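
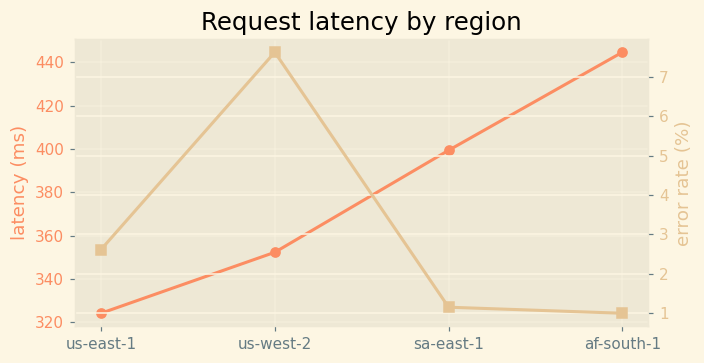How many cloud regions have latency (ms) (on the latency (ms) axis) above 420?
Above 420: af-south-1.

1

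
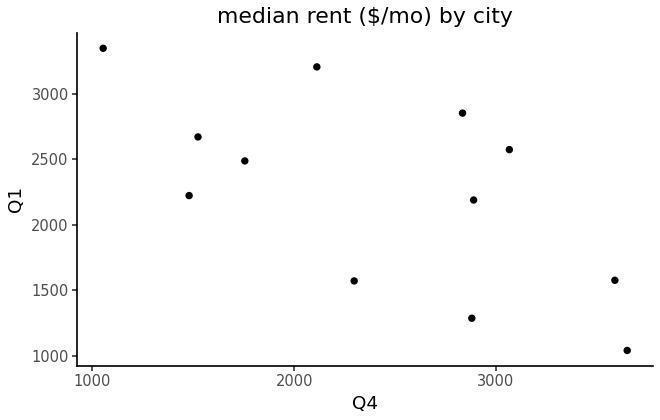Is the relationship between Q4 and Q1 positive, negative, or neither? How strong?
negative, moderate

Points are negatively correlated; moderate (|r| ≈ 0.6).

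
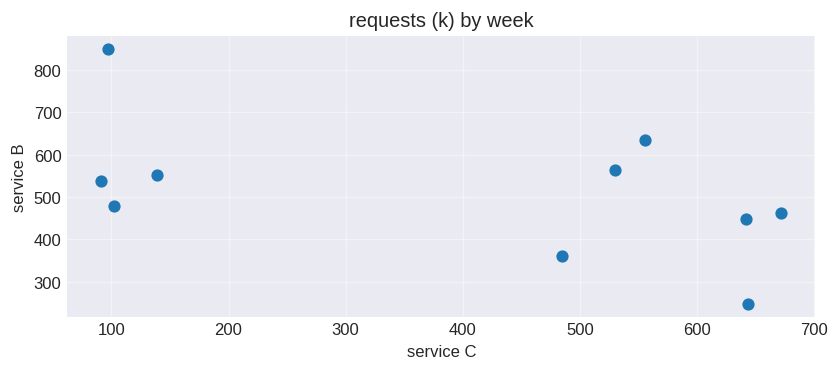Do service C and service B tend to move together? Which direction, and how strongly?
negative, moderate

Points are negatively correlated; moderate (|r| ≈ 0.5).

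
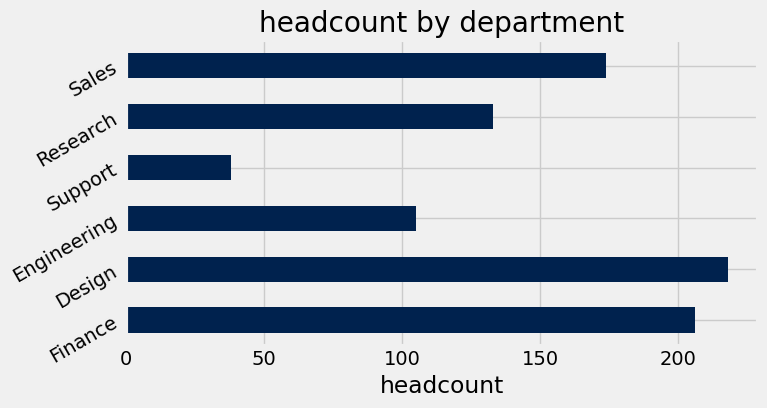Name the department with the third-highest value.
Sales

Top 4: Design ≈ 220, Finance ≈ 200, Sales ≈ 180, Research ≈ 140.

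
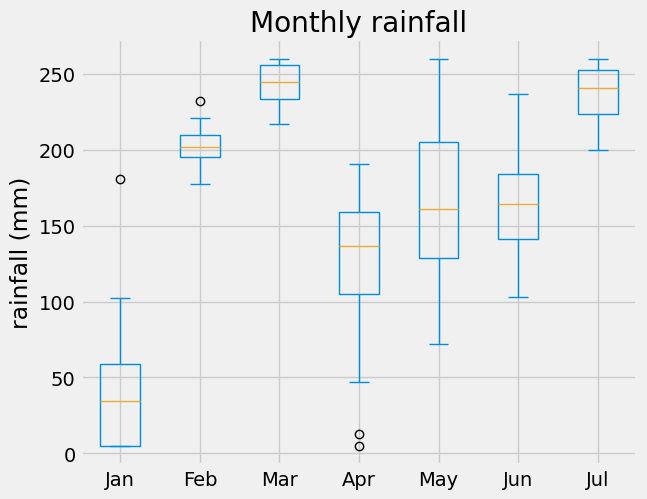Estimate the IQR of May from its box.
≈ 80

Q3 ≈ 200, Q1 ≈ 120; IQR ≈ 80.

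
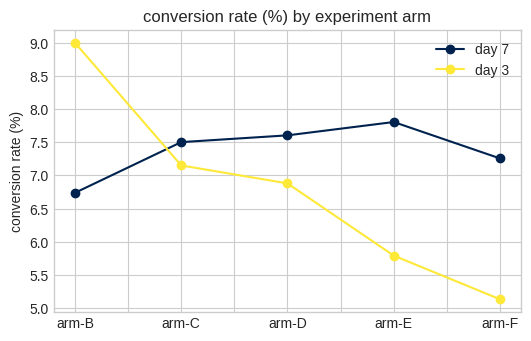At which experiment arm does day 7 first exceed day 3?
arm-C

arm-B: day 7 ≈ 6.5 vs day 3 ≈ 9.0 (not yet); arm-C: day 7 ≈ 7.5 vs day 3 ≈ 7.0 (first crossover).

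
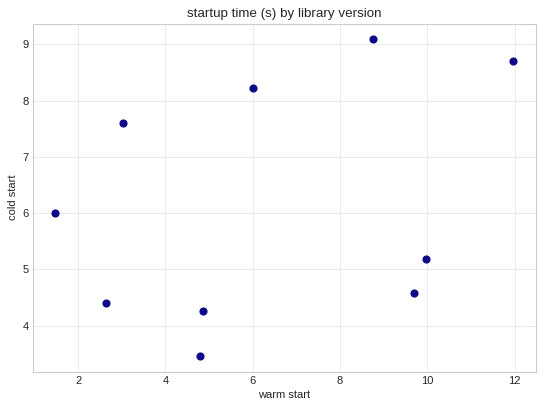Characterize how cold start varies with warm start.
positive, weak

Points are positively correlated; weak (|r| ≈ 0.3).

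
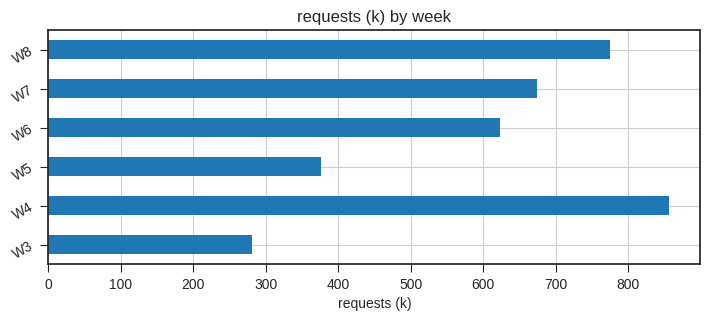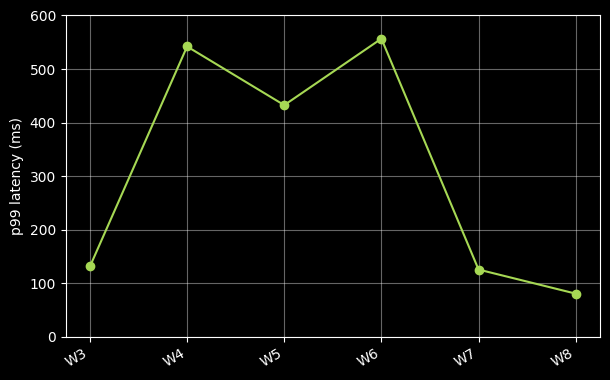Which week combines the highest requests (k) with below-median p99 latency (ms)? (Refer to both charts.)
W8

Chart 2 median p99 latency (ms) ≈ 300; below-median weeks: W3, W7, W8. Among those, W8 has the highest requests (k) (≈ 800).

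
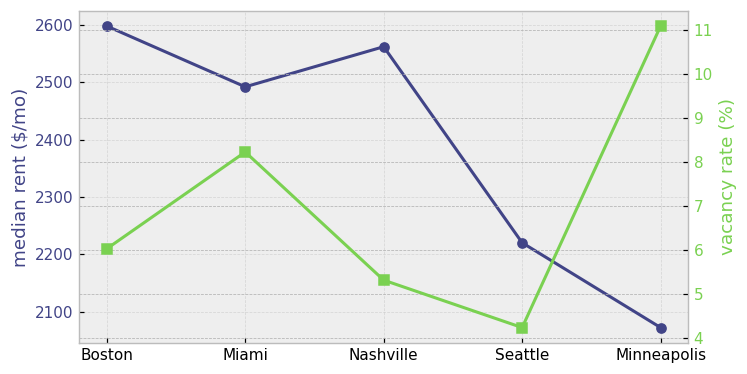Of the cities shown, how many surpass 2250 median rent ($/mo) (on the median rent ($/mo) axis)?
3

Above 2250: Boston, Miami, Nashville.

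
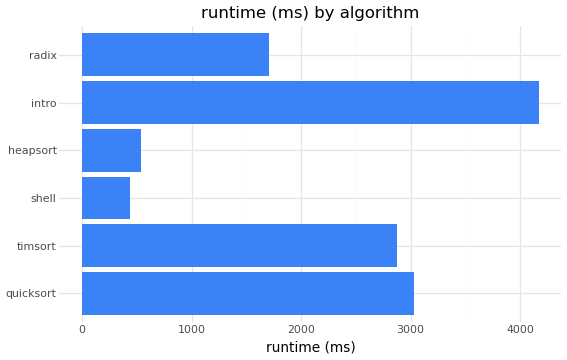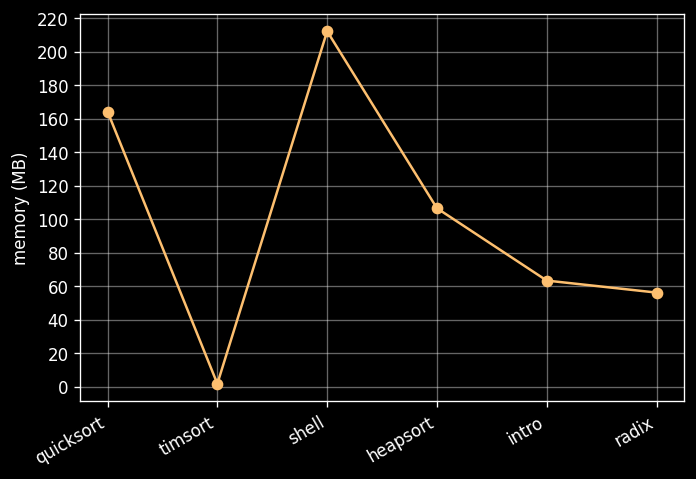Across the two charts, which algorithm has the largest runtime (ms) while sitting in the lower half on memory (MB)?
intro

Chart 2 median memory (MB) ≈ 80; below-median algorithms: timsort, intro, radix. Among those, intro has the highest runtime (ms) (≈ 4000).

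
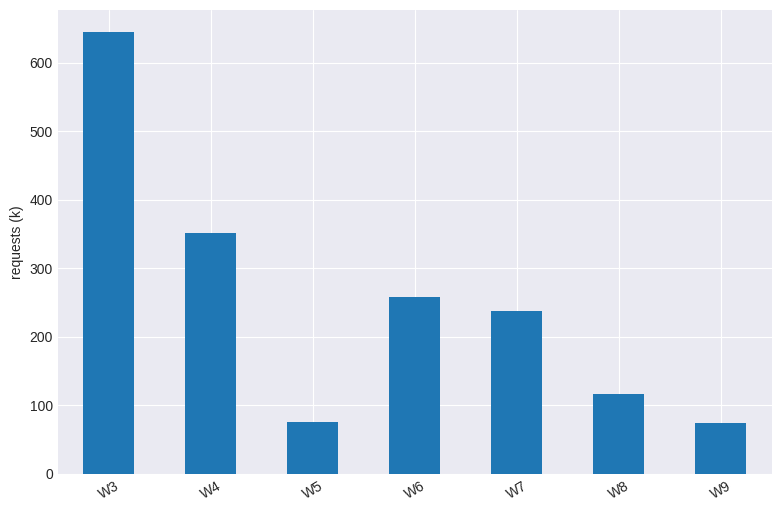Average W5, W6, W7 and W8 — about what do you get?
(100 + 300 + 200 + 100) / 4 ≈ 175.

≈ 175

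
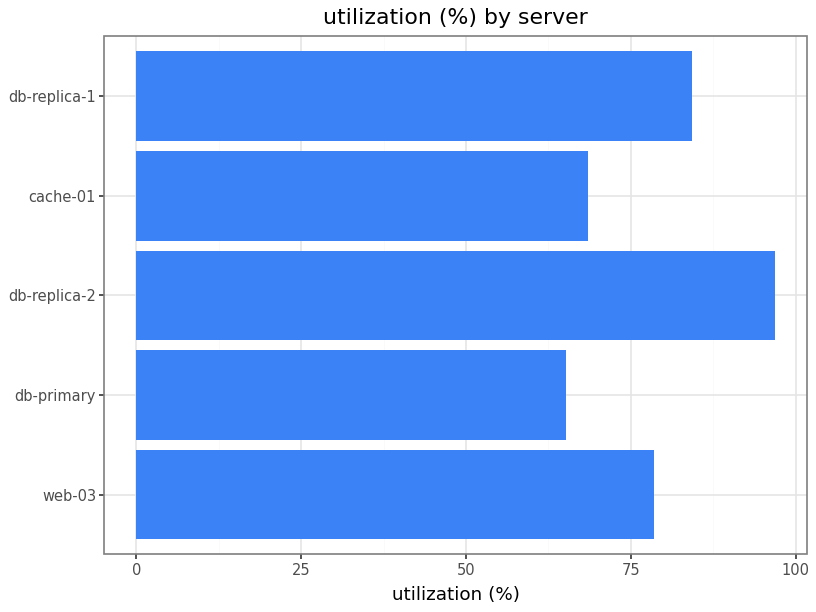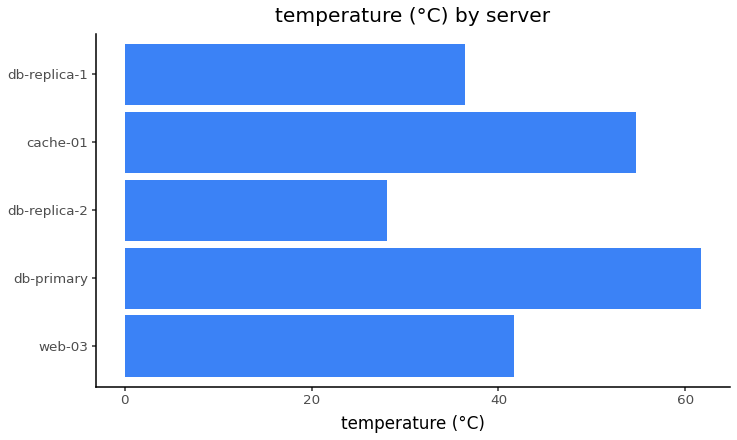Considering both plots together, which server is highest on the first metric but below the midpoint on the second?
db-replica-2

Chart 2 median temperature (°C) ≈ 40; below-median servers: db-replica-2, db-replica-1. Among those, db-replica-2 has the highest utilization (%) (≈ 100).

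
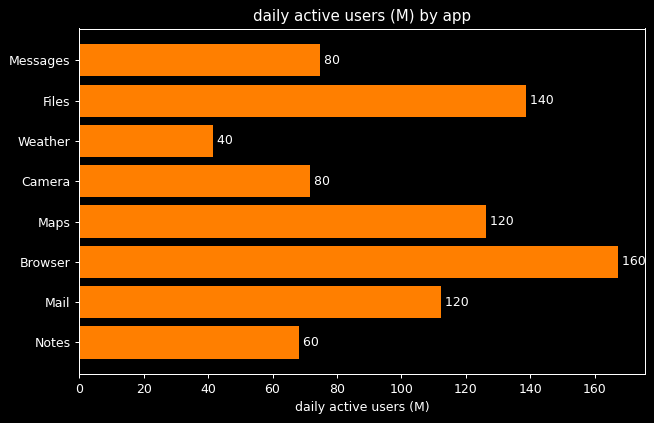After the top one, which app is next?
Files

Top 3: Browser ≈ 160, Files ≈ 140, Maps ≈ 120.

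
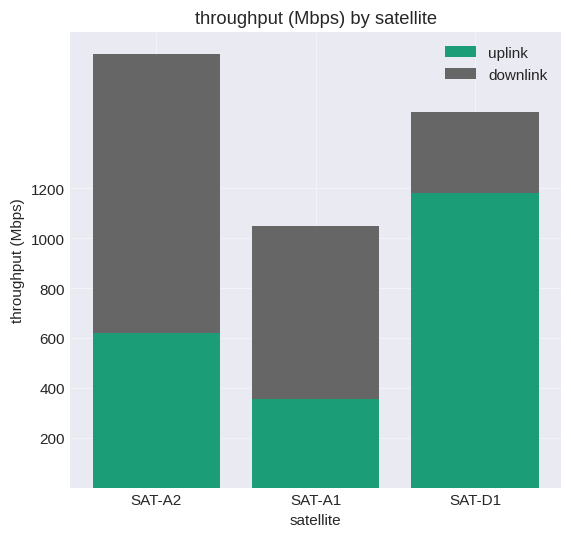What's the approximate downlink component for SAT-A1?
downlink top ≈ 1000, bottom ≈ 400; segment ≈ 600.

≈ 600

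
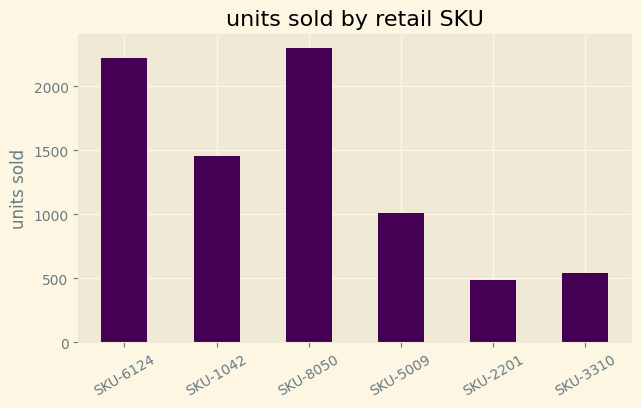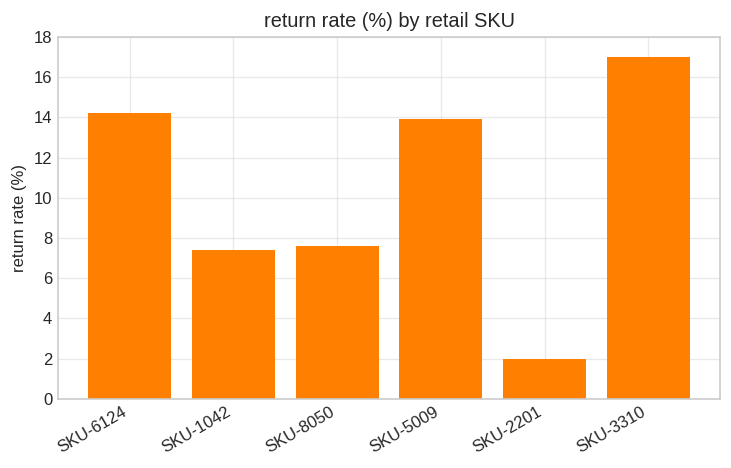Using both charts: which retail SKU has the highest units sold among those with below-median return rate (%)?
Chart 2 median return rate (%) ≈ 10; below-median retail SKUs: SKU-1042, SKU-8050, SKU-2201. Among those, SKU-8050 has the highest units sold (≈ 2500).

SKU-8050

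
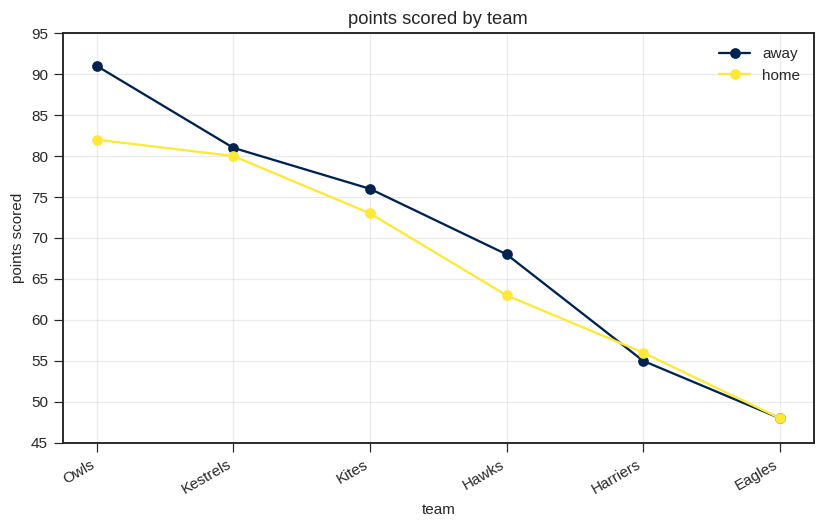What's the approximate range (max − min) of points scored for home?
Max Owls ≈ 80, min Eagles ≈ 50; range ≈ 30.

≈ 30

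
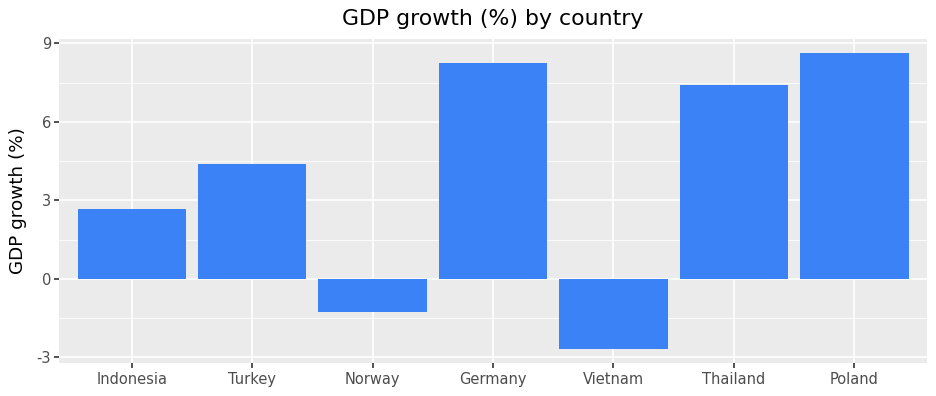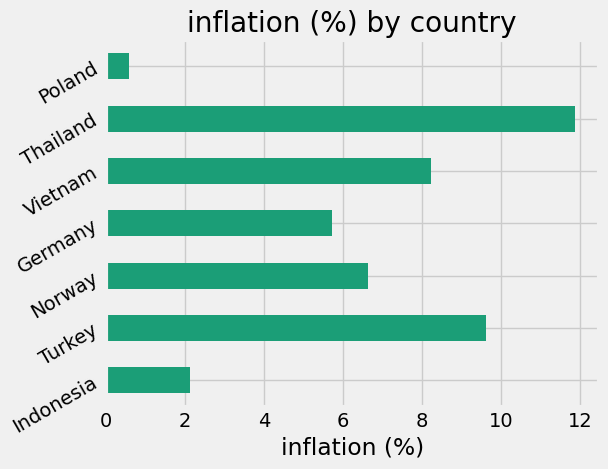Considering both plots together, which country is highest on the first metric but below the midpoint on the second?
Poland

Chart 2 median inflation (%) ≈ 6; below-median countries: Indonesia, Germany, Poland. Among those, Poland has the highest GDP growth (%) (≈ 9).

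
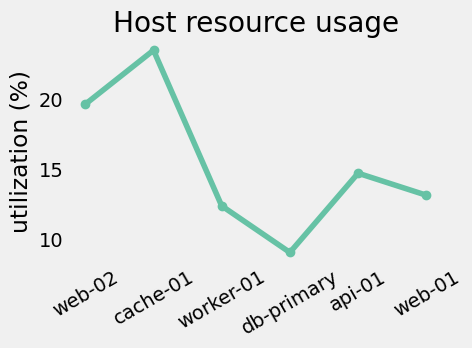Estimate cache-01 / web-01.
≈ 1.71×

cache-01 ≈ 24, web-01 ≈ 14; 24/14 ≈ 1.71.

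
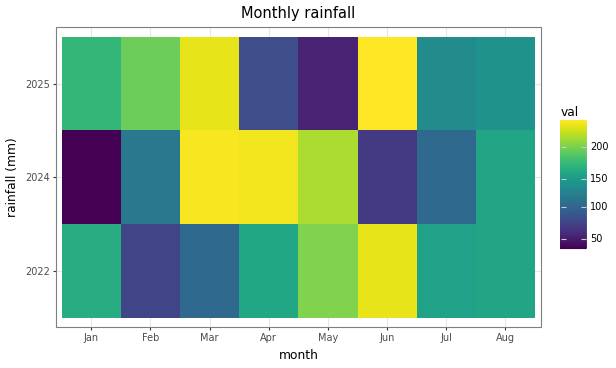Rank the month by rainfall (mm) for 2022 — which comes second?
May

Top 3 for 2022: Jun ≈ 240, May ≈ 200, Jan ≈ 160.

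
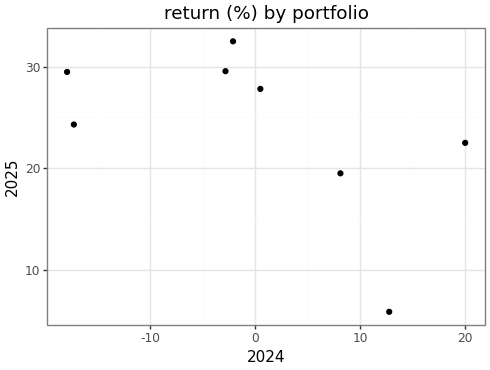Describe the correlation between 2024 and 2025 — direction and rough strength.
negative, moderate

Points are negatively correlated; moderate (|r| ≈ 0.5).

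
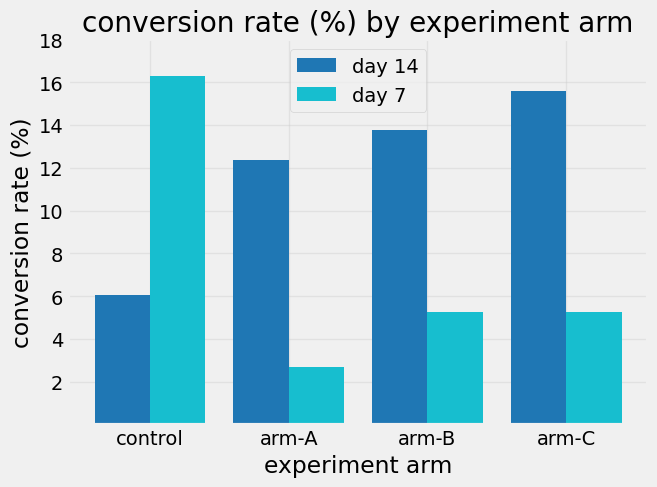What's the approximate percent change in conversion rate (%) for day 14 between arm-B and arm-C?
arm-B ≈ 14, arm-C ≈ 16; (16 − 14) / 14 ≈ +14.3%.

≈ +14.3%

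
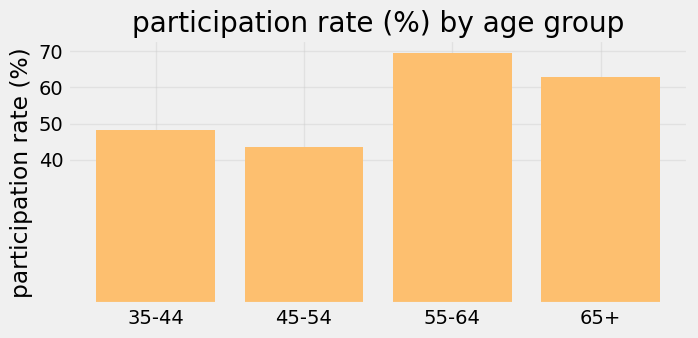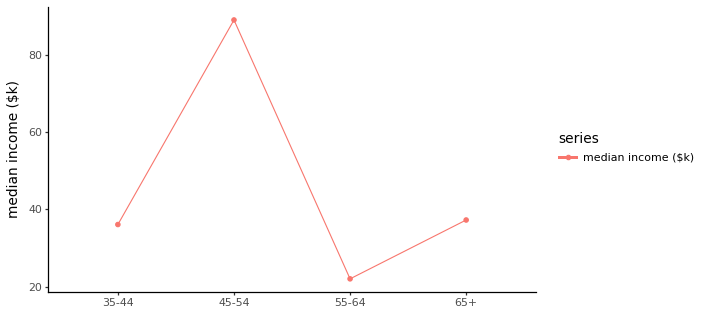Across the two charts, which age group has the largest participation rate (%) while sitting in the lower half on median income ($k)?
55-64

Chart 2 median median income ($k) ≈ 40; below-median age groups: 35-44, 55-64. Among those, 55-64 has the highest participation rate (%) (≈ 70).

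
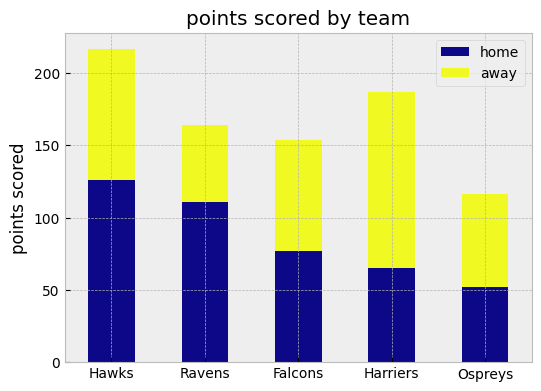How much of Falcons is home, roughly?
≈ 80

home top ≈ 80, bottom ≈ 0; segment ≈ 80.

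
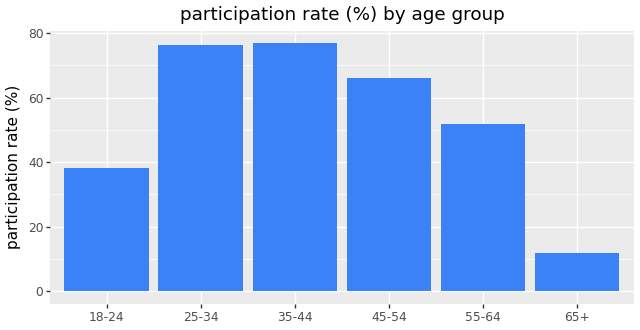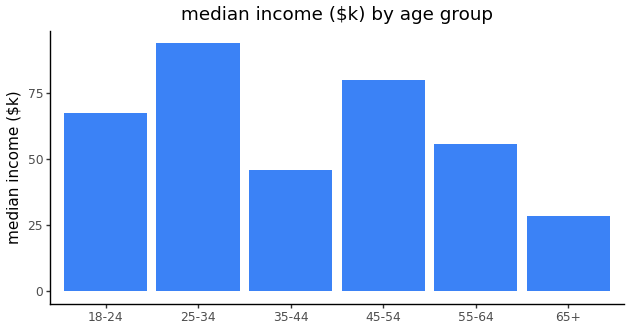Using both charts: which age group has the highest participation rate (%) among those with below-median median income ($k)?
Chart 2 median median income ($k) ≈ 60; below-median age groups: 35-44, 55-64, 65+. Among those, 35-44 has the highest participation rate (%) (≈ 80).

35-44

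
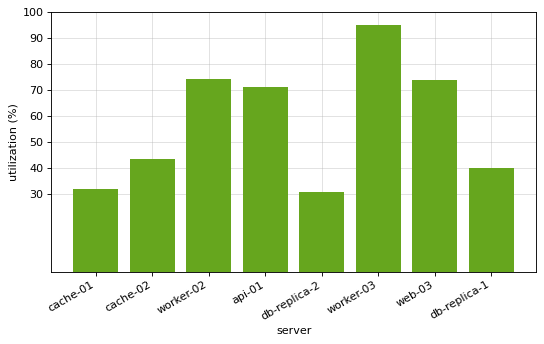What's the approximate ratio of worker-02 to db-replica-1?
worker-02 ≈ 70, db-replica-1 ≈ 40; 70/40 ≈ 1.75.

≈ 1.75×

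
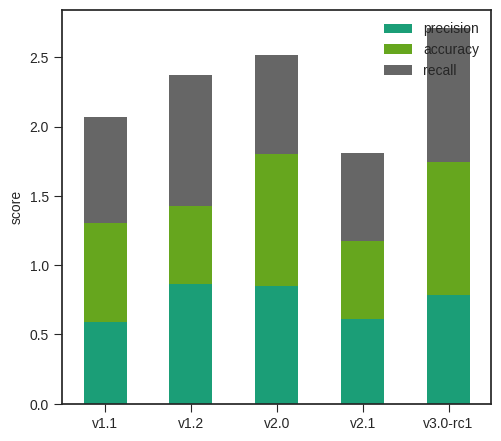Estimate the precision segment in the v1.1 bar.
precision top ≈ 0.5, bottom ≈ 0.0; segment ≈ 0.5.

≈ 0.5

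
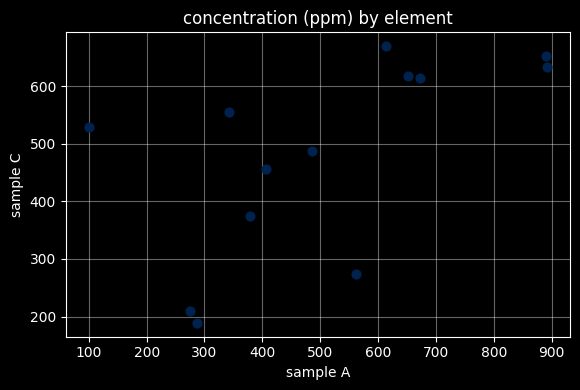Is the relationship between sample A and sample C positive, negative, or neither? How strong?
Points are positively correlated; moderate (|r| ≈ 0.6).

positive, moderate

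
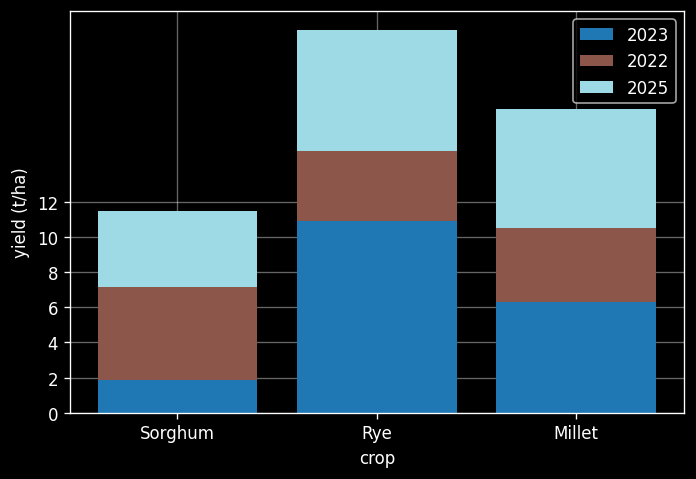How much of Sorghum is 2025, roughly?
2025 top ≈ 12, bottom ≈ 8; segment ≈ 4.

≈ 4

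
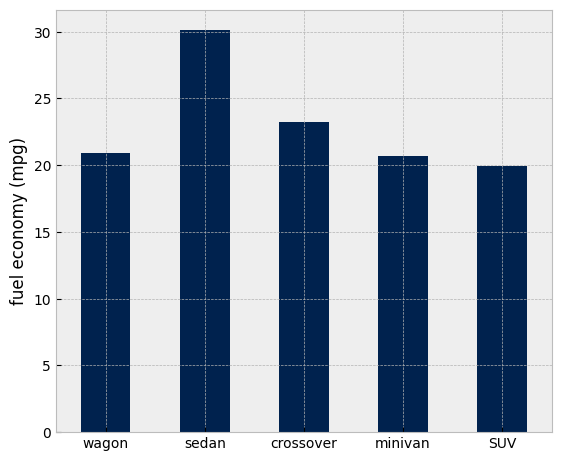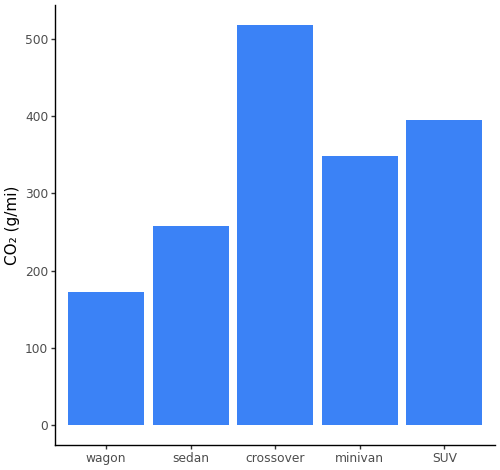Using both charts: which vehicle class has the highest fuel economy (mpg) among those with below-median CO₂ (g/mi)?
sedan

Chart 2 median CO₂ (g/mi) ≈ 350; below-median vehicle classes: wagon, sedan. Among those, sedan has the highest fuel economy (mpg) (≈ 30).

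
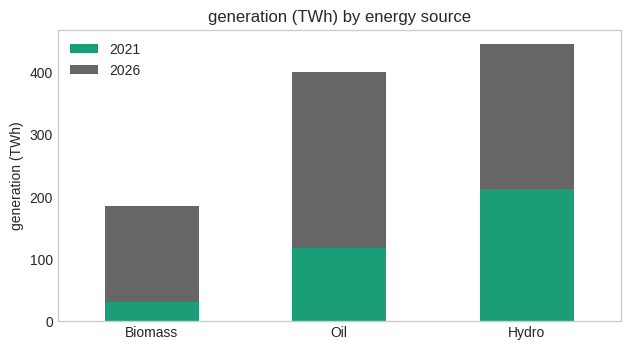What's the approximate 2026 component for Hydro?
2026 top ≈ 450, bottom ≈ 200; segment ≈ 250.

≈ 250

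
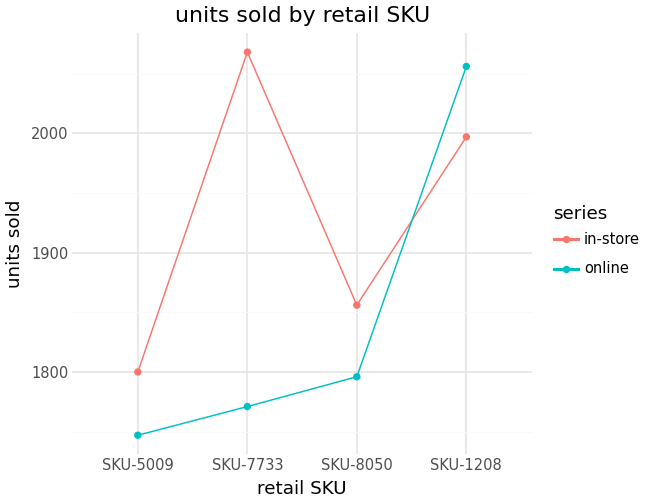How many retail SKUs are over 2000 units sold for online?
1

Above 2000: SKU-1208.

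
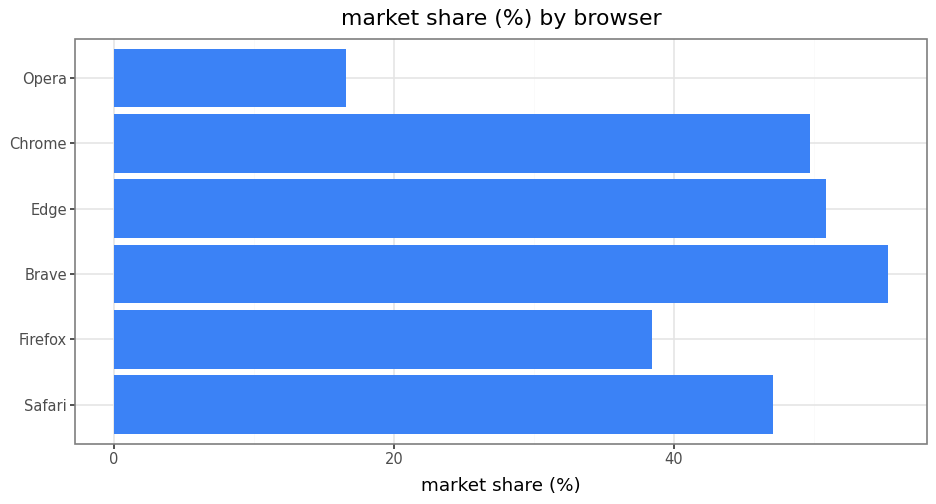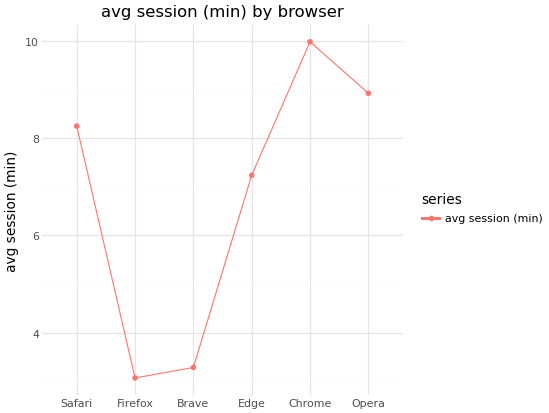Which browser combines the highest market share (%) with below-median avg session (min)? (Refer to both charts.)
Chart 2 median avg session (min) ≈ 8; below-median browsers: Firefox, Brave, Edge. Among those, Brave has the highest market share (%) (≈ 60).

Brave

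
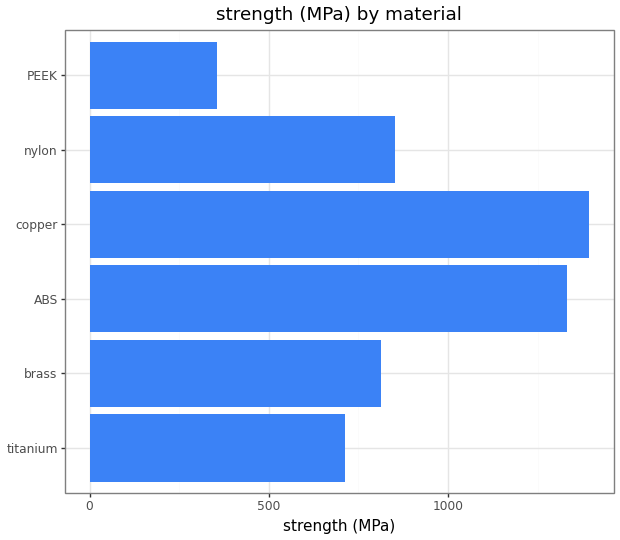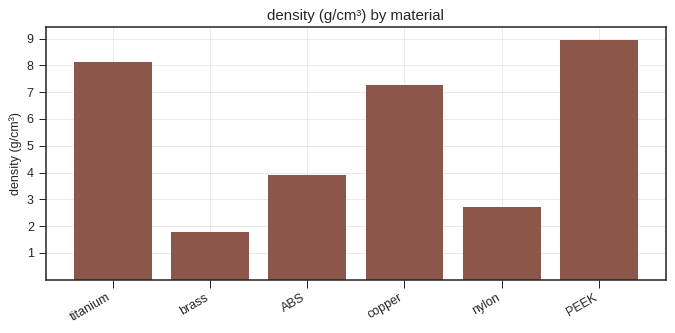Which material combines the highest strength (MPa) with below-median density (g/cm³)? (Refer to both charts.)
ABS

Chart 2 median density (g/cm³) ≈ 6; below-median materials: brass, ABS, nylon. Among those, ABS has the highest strength (MPa) (≈ 1400).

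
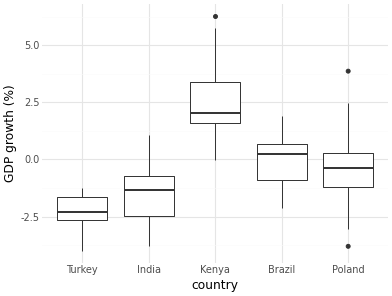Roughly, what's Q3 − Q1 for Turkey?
Q3 ≈ -1.5, Q1 ≈ -2.5; IQR ≈ 1.0.

≈ 1.0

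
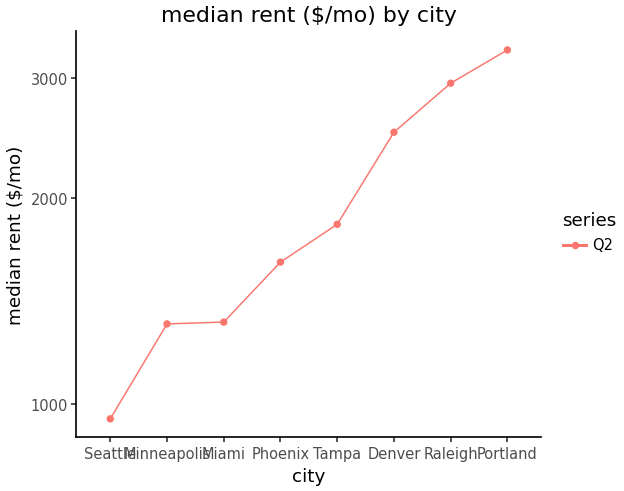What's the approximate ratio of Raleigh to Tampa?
≈ 1.67×

Raleigh ≈ 3000, Tampa ≈ 1800; 3000/1800 ≈ 1.67.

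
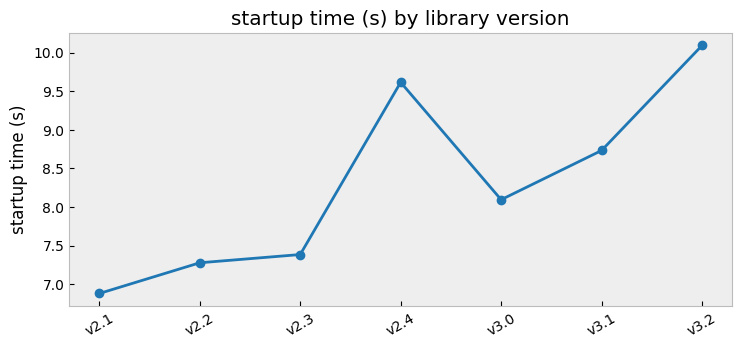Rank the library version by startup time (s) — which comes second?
Top 3: v3.2 ≈ 10.0, v2.4 ≈ 9.5, v3.1 ≈ 8.5.

v2.4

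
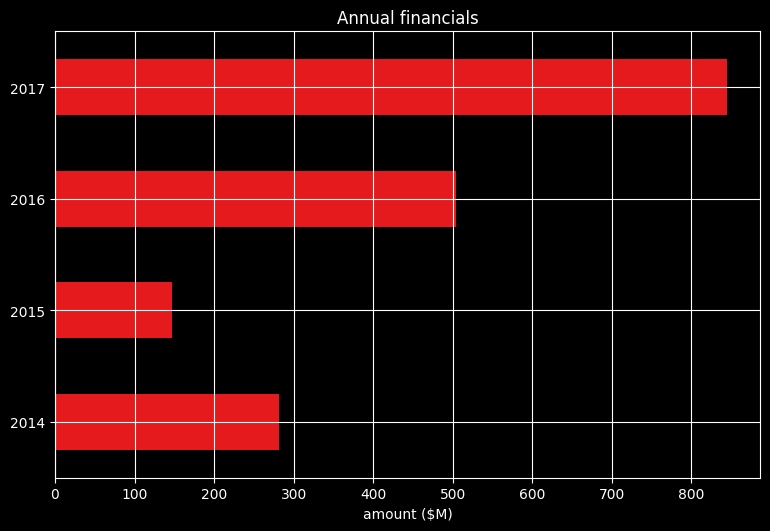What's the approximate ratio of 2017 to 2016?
2017 ≈ 800, 2016 ≈ 500; 800/500 ≈ 1.6.

≈ 1.6×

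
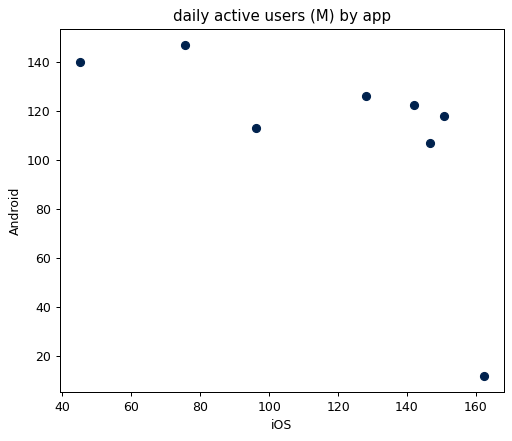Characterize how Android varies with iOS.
Points are negatively correlated; moderate (|r| ≈ 0.6).

negative, moderate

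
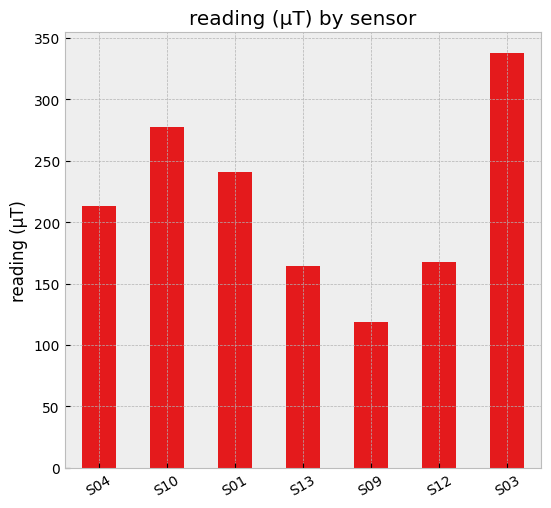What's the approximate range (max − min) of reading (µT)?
Max S03 ≈ 350, min S09 ≈ 100; range ≈ 250.

≈ 250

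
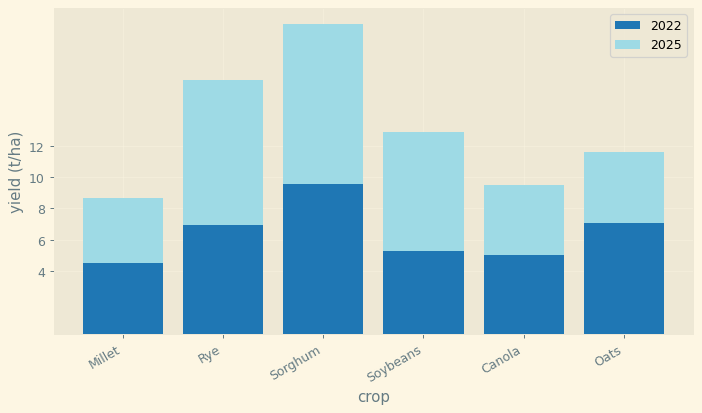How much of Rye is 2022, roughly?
≈ 6

2022 top ≈ 6, bottom ≈ 0; segment ≈ 6.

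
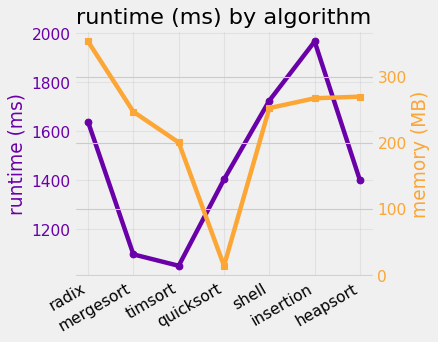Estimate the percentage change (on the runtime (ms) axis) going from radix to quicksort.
radix ≈ 1600, quicksort ≈ 1400; (1400 − 1600) / 1600 ≈ -12.5%.

≈ -12.5%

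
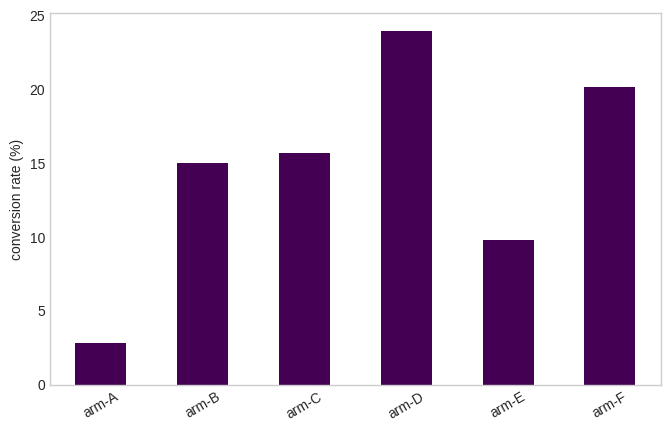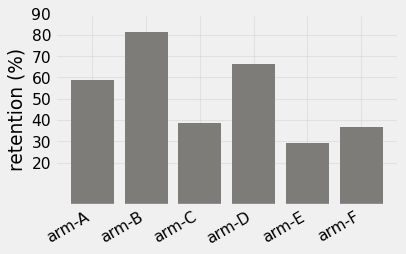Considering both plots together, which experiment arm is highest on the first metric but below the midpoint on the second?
Chart 2 median retention (%) ≈ 50; below-median experiment arms: arm-C, arm-E, arm-F. Among those, arm-F has the highest conversion rate (%) (≈ 20).

arm-F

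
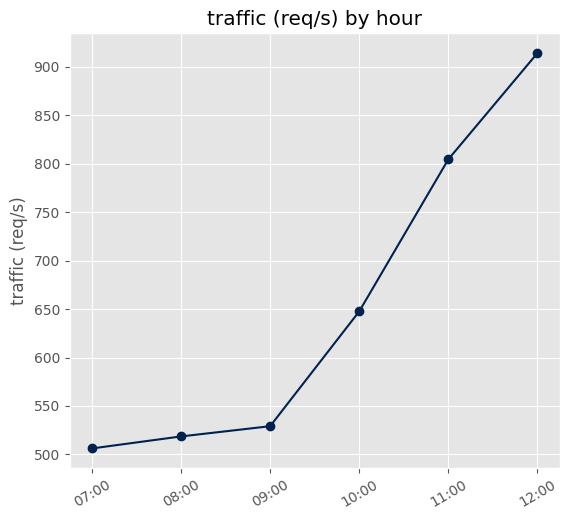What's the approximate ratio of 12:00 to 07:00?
12:00 ≈ 900, 07:00 ≈ 500; 900/500 ≈ 1.8.

≈ 1.8×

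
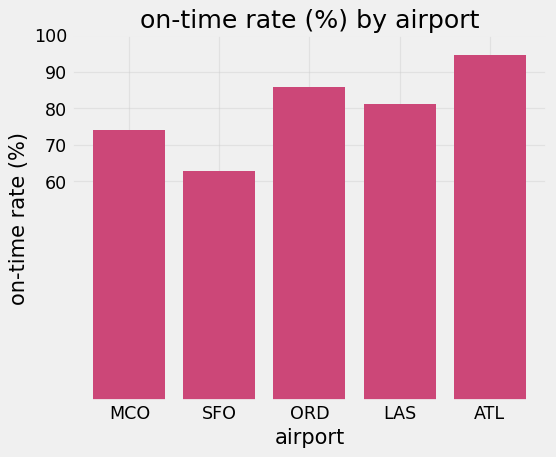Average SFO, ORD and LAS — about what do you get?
(60 + 90 + 80) / 3 ≈ 77.

≈ 77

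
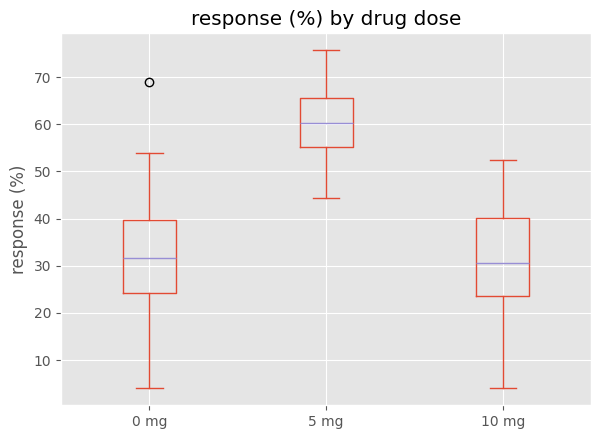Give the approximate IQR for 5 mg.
Q3 ≈ 65, Q1 ≈ 55; IQR ≈ 10.

≈ 10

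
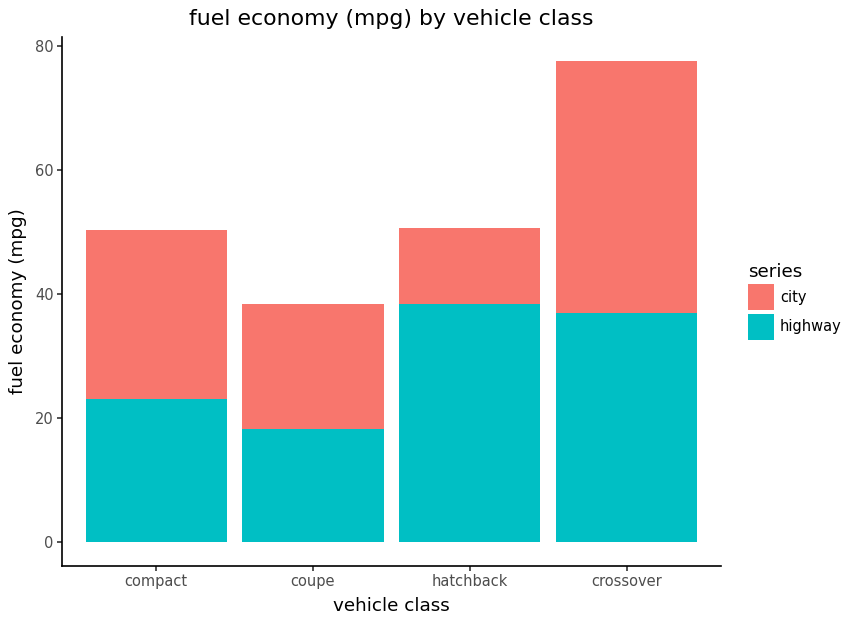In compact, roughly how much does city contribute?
≈ 30

city top ≈ 50, bottom ≈ 20; segment ≈ 30.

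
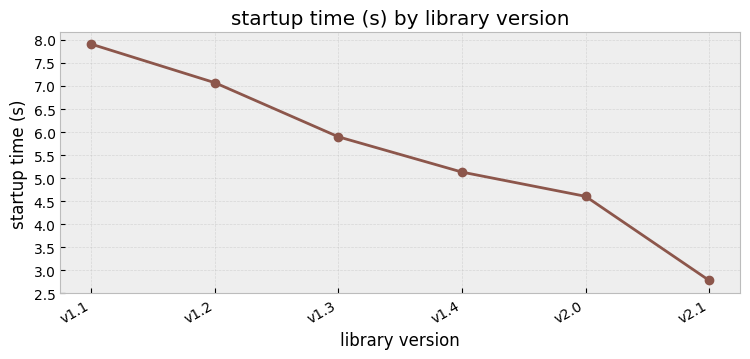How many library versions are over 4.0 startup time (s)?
5

Above 4.0: v1.1, v1.2, v1.3, v1.4, v2.0.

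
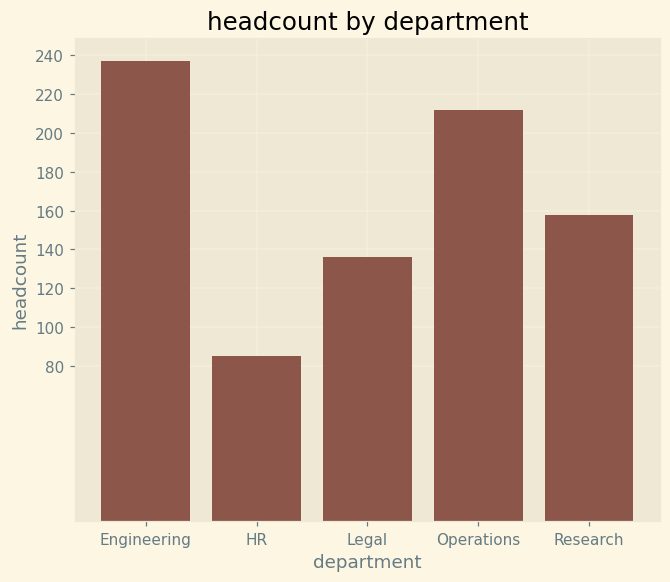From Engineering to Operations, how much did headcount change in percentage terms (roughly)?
Engineering ≈ 240, Operations ≈ 220; (220 − 240) / 240 ≈ -8.3%.

≈ -8.3%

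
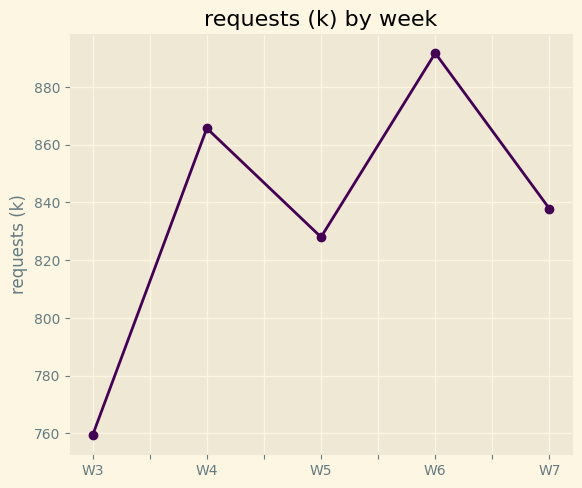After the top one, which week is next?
Top 3: W6 ≈ 900, W4 ≈ 860, W7 ≈ 840.

W4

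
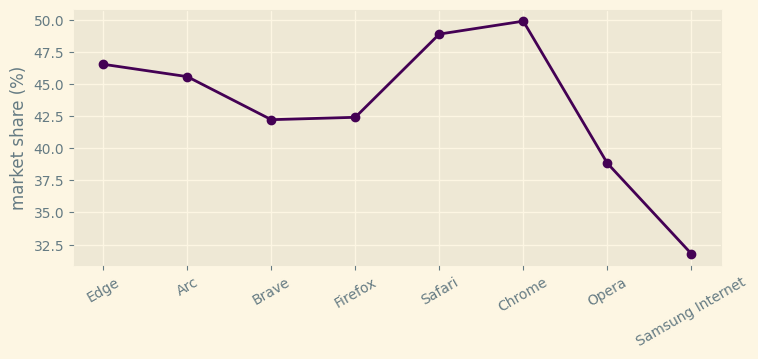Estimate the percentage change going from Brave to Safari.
Brave ≈ 42, Safari ≈ 48; (48 − 42) / 42 ≈ +14.3%.

≈ +14.3%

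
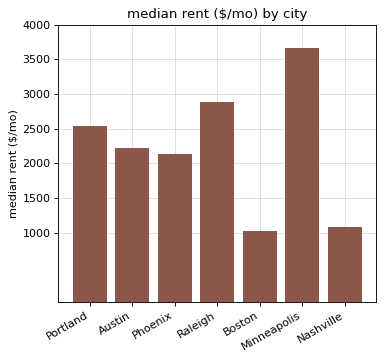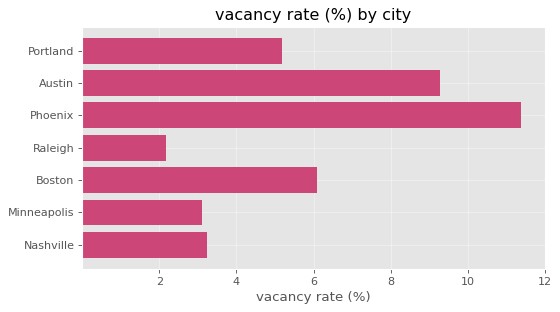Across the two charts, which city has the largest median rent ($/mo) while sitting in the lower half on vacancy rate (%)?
Chart 2 median vacancy rate (%) ≈ 6; below-median cities: Raleigh, Minneapolis, Nashville. Among those, Minneapolis has the highest median rent ($/mo) (≈ 3500).

Minneapolis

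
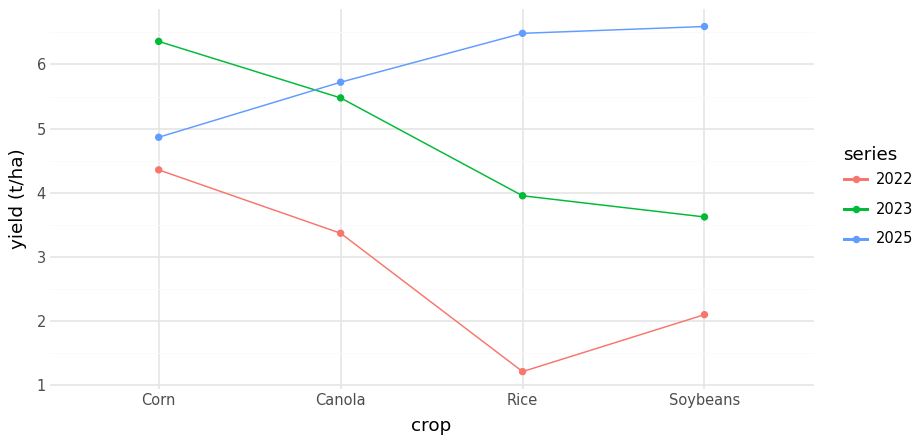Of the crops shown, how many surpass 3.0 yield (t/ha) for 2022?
Above 3.0: Corn, Canola.

2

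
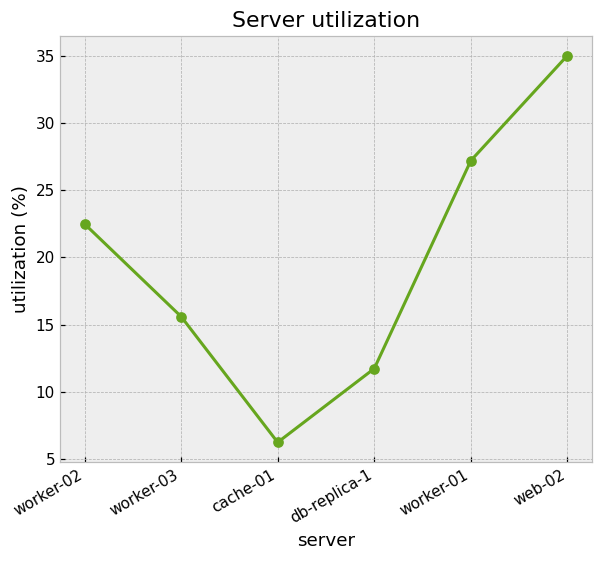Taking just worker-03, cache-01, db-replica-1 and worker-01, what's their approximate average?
≈ 14

(15 + 5 + 10 + 25) / 4 ≈ 14.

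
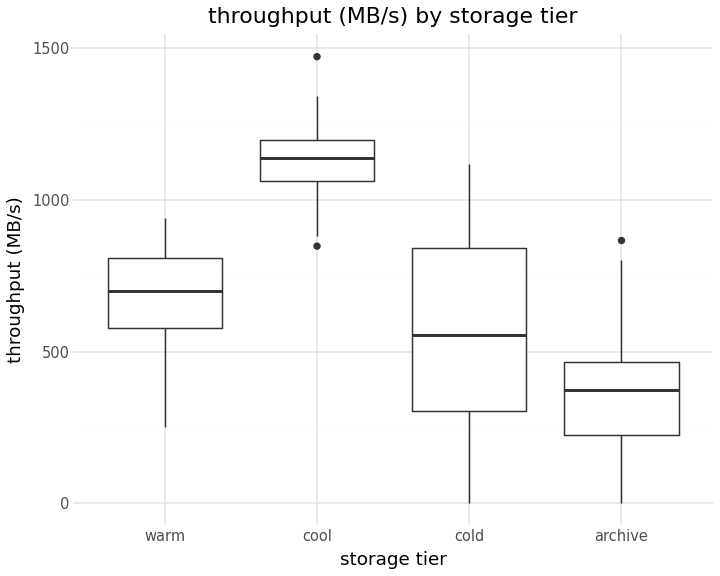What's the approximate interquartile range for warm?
Q3 ≈ 800, Q1 ≈ 600; IQR ≈ 200.

≈ 200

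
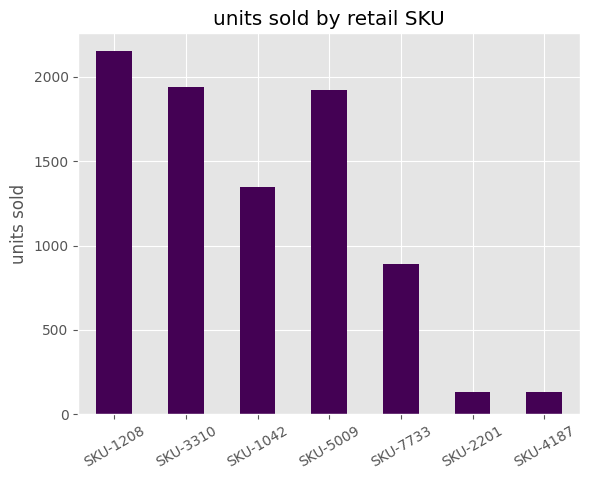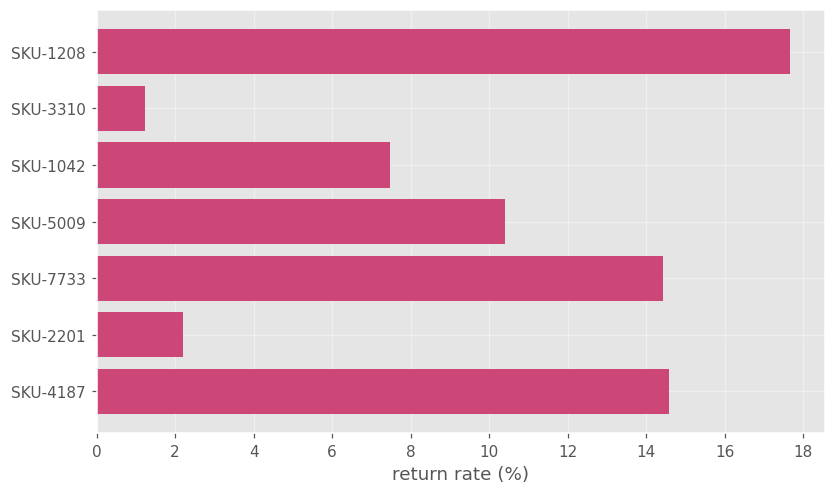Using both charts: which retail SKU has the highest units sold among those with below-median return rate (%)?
Chart 2 median return rate (%) ≈ 10; below-median retail SKUs: SKU-3310, SKU-1042, SKU-2201. Among those, SKU-3310 has the highest units sold (≈ 2000).

SKU-3310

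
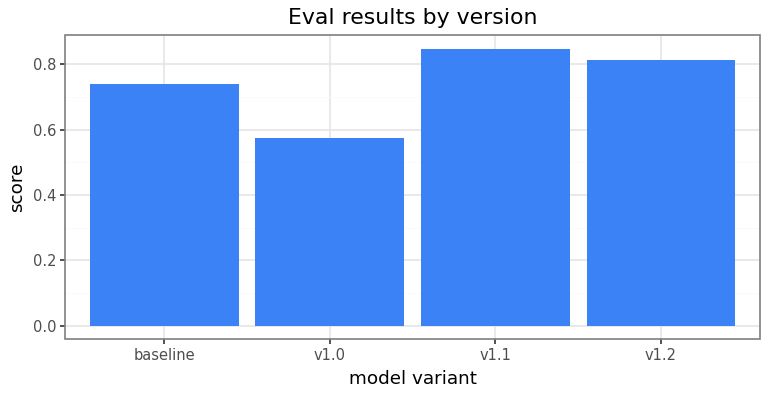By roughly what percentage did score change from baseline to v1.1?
≈ +14.3%

baseline ≈ 0.7, v1.1 ≈ 0.8; (0.8 − 0.7) / 0.7 ≈ +14.3%.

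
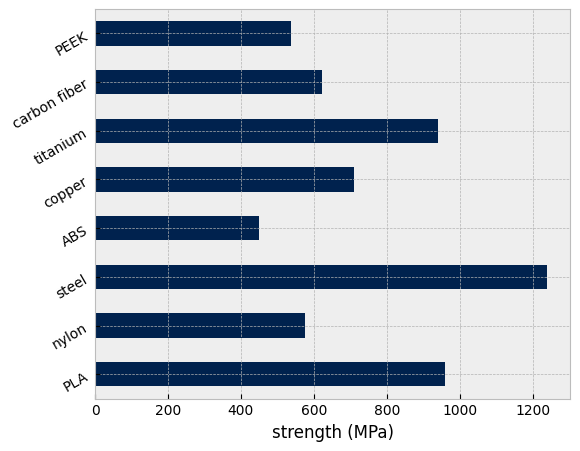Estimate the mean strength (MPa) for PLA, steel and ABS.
(1000 + 1200 + 400) / 3 ≈ 867.

≈ 867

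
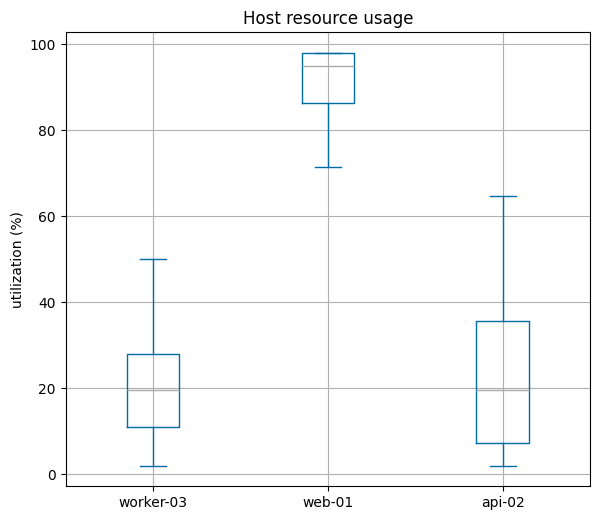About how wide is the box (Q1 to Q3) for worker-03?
Q3 ≈ 30, Q1 ≈ 10; IQR ≈ 20.

≈ 20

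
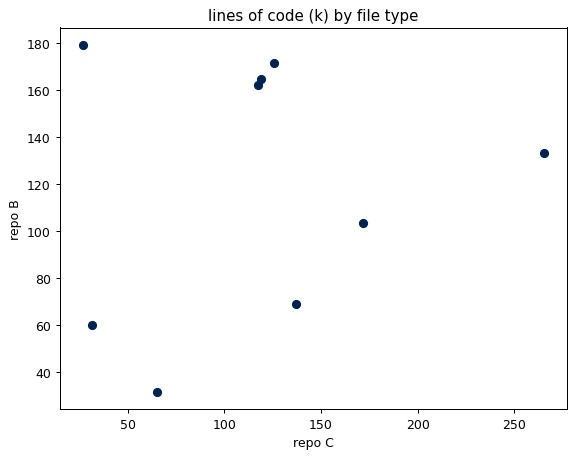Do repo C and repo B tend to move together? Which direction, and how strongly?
no clear correlation

Points are roughly uncorrelated; weak (|r| ≈ 0.2).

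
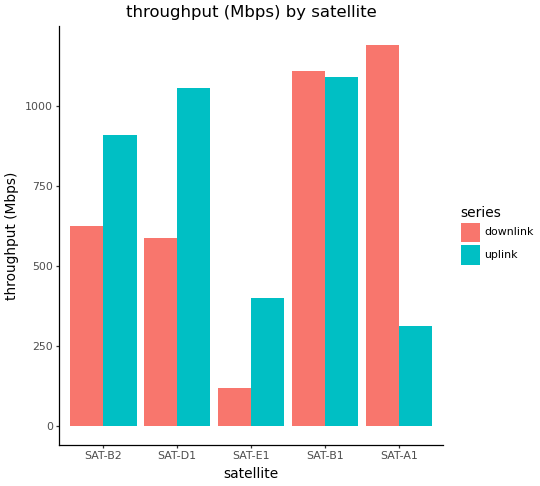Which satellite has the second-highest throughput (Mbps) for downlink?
Top 3 for downlink: SAT-A1 ≈ 1200, SAT-B1 ≈ 1100, SAT-B2 ≈ 600.

SAT-B1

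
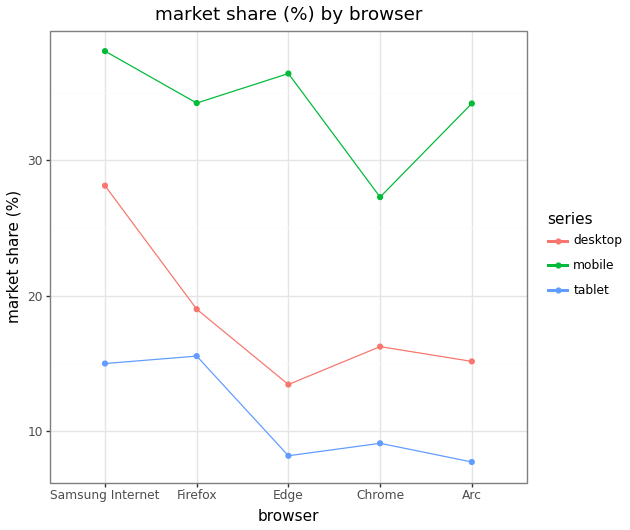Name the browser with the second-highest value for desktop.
Firefox

Top 3 for desktop: Samsung Internet ≈ 30, Firefox ≈ 20, Chrome ≈ 15.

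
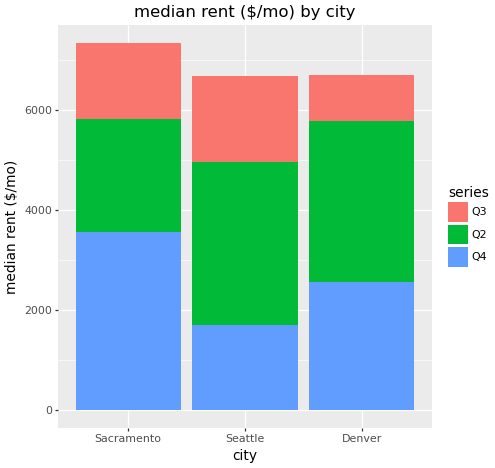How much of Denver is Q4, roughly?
≈ 3000

Q4 top ≈ 3000, bottom ≈ 0; segment ≈ 3000.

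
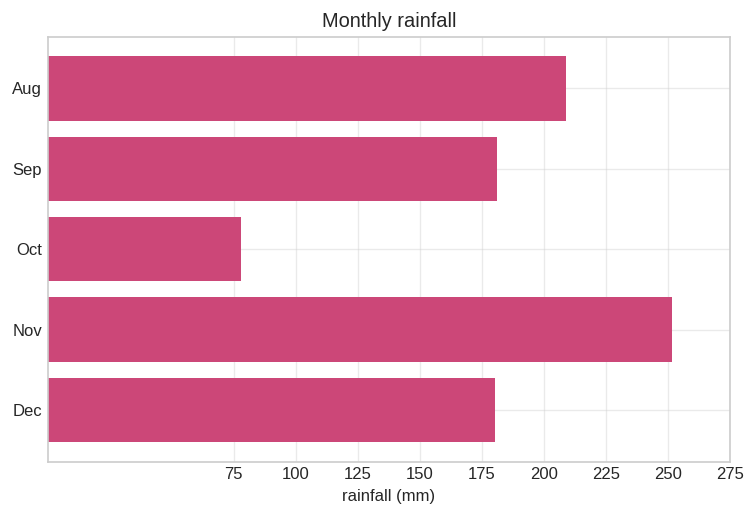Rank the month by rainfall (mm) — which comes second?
Aug

Top 3: Nov ≈ 250, Aug ≈ 200, Sep ≈ 175.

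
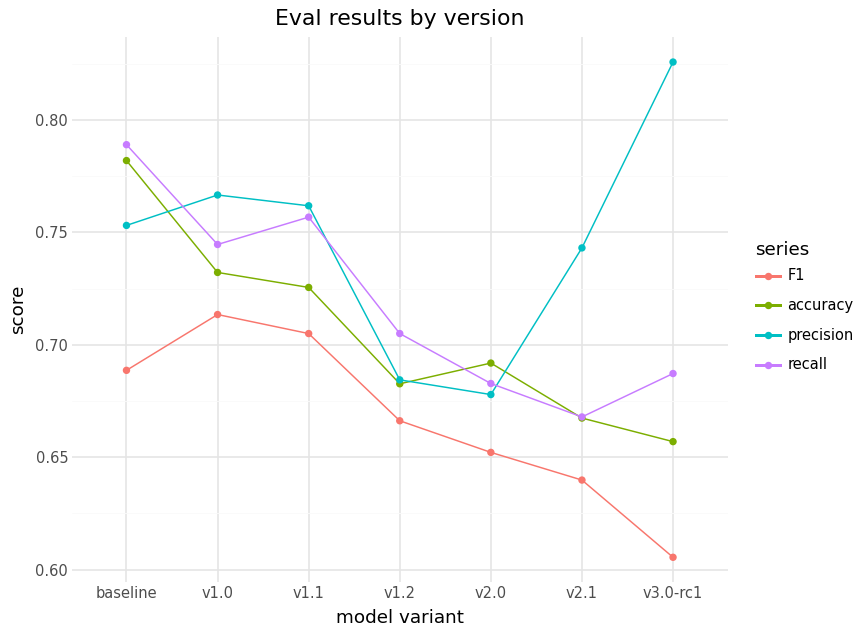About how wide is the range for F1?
Max v1.0 ≈ 0.72, min v3.0-rc1 ≈ 0.60; range ≈ 0.12.

≈ 0.12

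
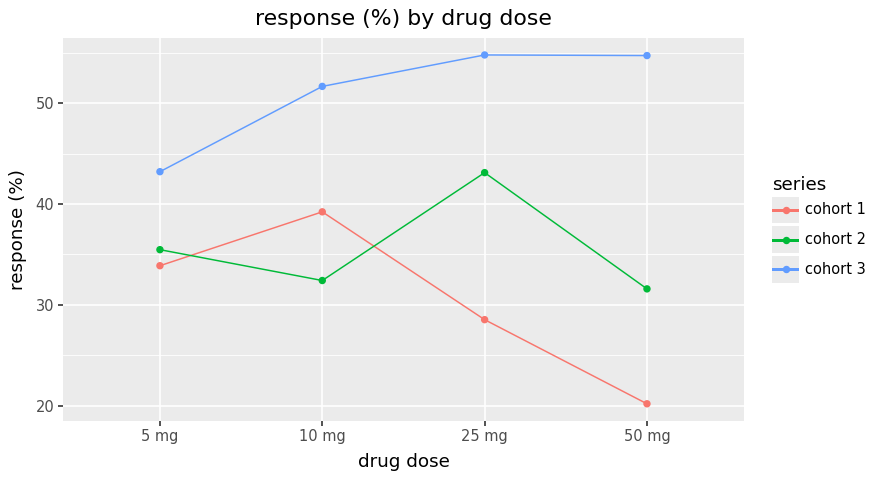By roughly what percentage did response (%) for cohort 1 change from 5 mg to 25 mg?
5 mg ≈ 35, 25 mg ≈ 30; (30 − 35) / 35 ≈ -14.3%.

≈ -14.3%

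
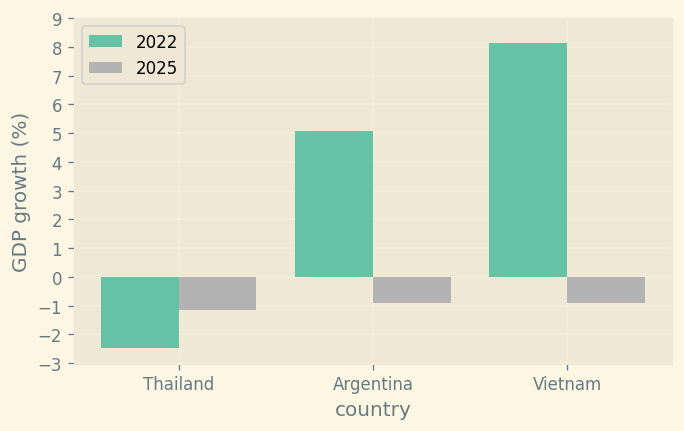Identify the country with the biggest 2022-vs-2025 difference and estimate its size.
Vietnam: 2022 ≈ 8, 2025 ≈ -1 → gap ≈ 9. Next-largest (Argentina) is only ≈ 6.

Vietnam, ≈ 9 %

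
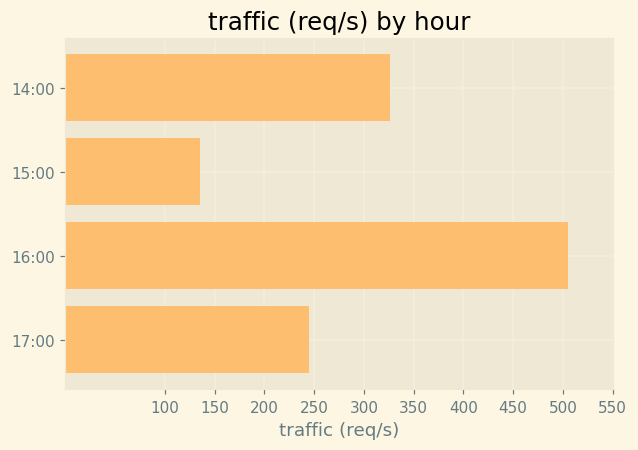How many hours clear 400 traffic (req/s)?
1

Above 400: 16:00.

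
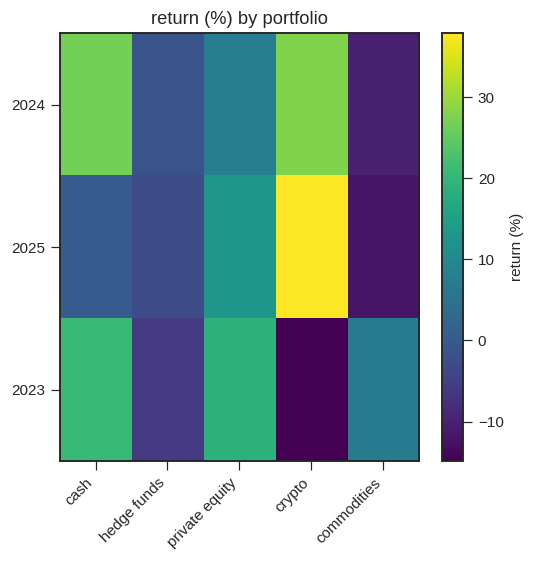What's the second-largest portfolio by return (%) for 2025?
private equity

Top 3 for 2025: crypto ≈ 40, private equity ≈ 15, cash ≈ 0.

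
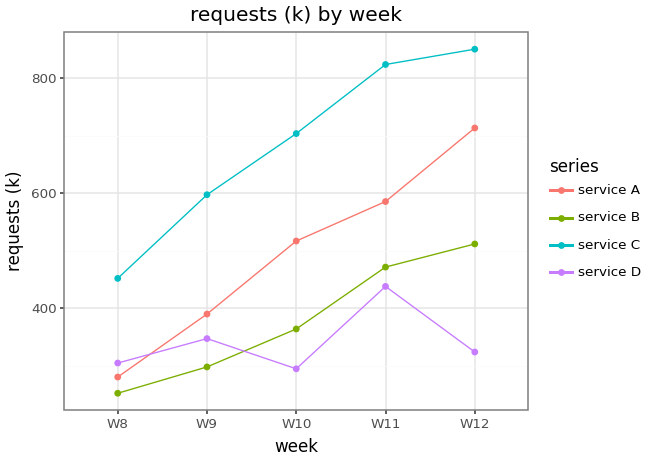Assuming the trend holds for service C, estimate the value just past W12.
Last three: 700, 800, 850 → slope ≈ 75/step → next ≈ 925.

≈ 925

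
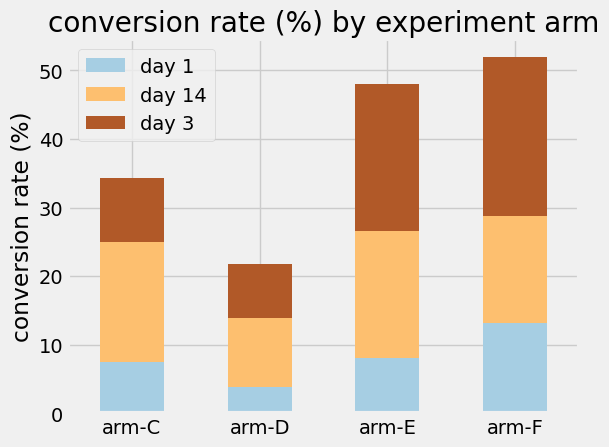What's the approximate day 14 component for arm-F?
day 14 top ≈ 30, bottom ≈ 15; segment ≈ 15.

≈ 15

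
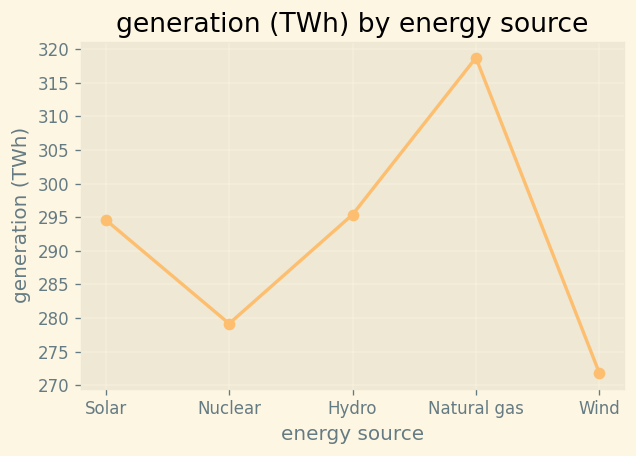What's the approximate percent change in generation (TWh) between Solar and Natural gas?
Solar ≈ 295, Natural gas ≈ 320; (320 − 295) / 295 ≈ +8.5%.

≈ +8.5%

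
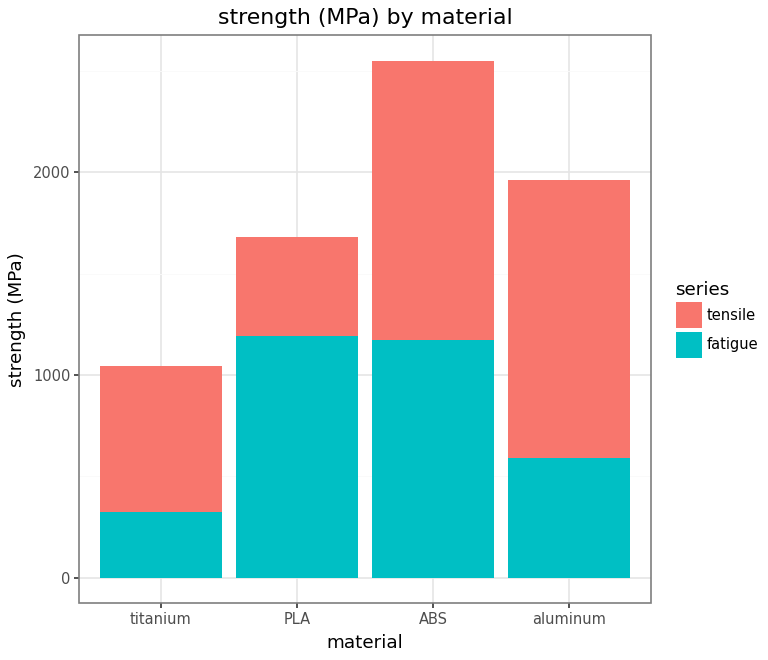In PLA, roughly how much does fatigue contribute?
fatigue top ≈ 1000, bottom ≈ 0; segment ≈ 1000.

≈ 1000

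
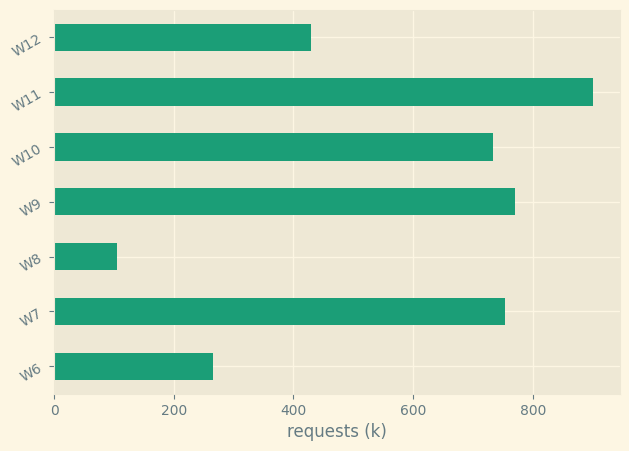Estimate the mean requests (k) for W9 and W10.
(800 + 700) / 2 ≈ 750.

≈ 750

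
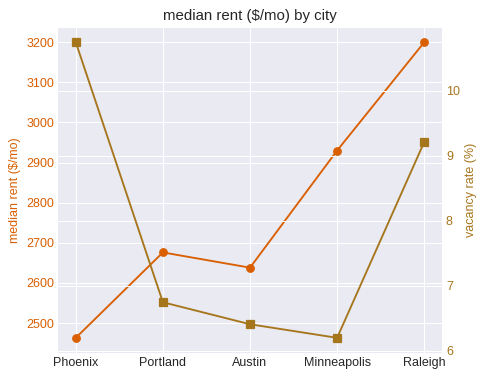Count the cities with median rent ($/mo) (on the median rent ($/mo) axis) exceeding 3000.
Above 3000: Raleigh.

1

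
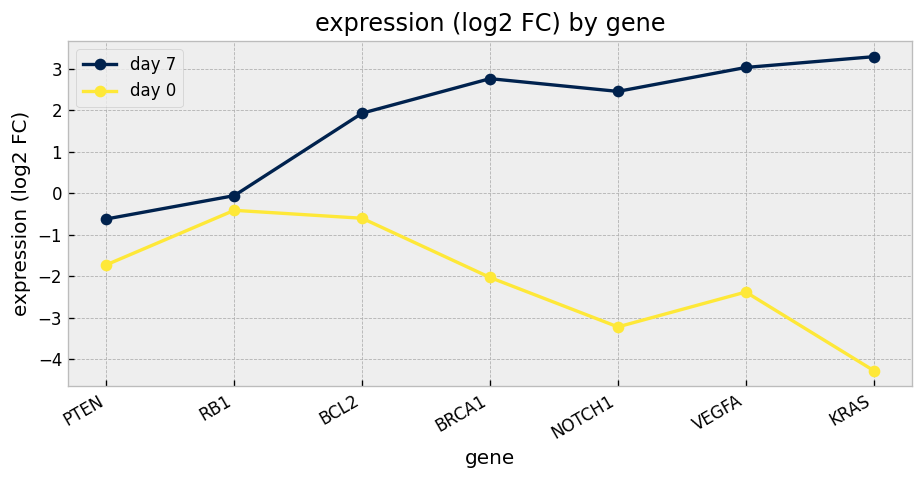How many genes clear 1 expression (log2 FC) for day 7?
5

Above 1: BCL2, BRCA1, NOTCH1, VEGFA, KRAS.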